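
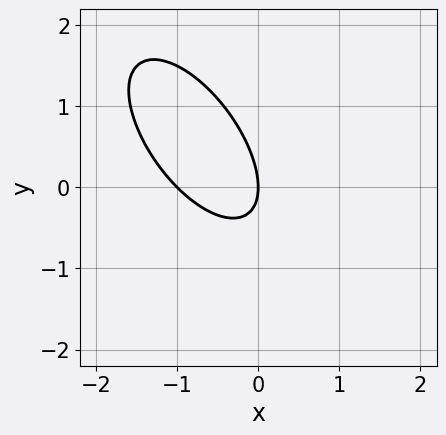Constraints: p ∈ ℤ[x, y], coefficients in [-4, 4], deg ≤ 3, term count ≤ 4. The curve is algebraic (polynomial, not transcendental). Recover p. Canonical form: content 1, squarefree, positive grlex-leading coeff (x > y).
(a) Degree: the shape is more complex than any degree-1 curve, so deg p = 2.
(b) From the axis intercepts and sections: among the integer gridlines, it crosses the x-axis at x ∈ {-1, 0}; one y-axis crossing is at y = 0.
(c) Fitting integer coefficients to these (and the overall shape) gives p.

3*x^2 + 3*x*y + 2*y^2 + 3*x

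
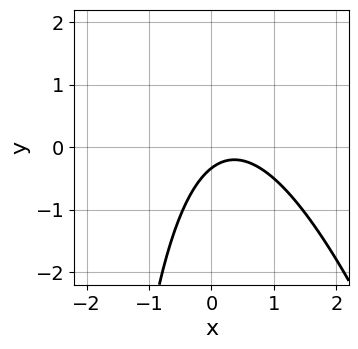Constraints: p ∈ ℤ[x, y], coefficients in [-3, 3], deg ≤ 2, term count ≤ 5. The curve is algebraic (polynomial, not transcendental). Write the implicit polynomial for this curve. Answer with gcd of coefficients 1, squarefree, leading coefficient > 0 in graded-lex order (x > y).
3*x^2 + x*y - 2*x + 3*y + 1

(a) Degree: the shape is more complex than any degree-1 curve, so deg p = 2.
(b) From the axis intercepts and sections: it misses every integer gridline on the x-axis.
(c) The integer polynomial consistent with all of this is the stated p.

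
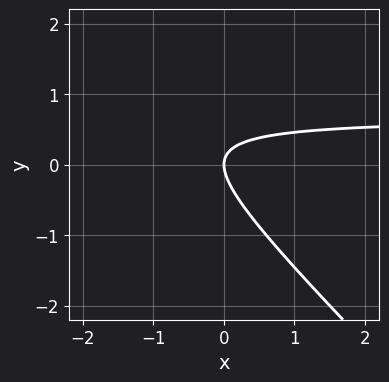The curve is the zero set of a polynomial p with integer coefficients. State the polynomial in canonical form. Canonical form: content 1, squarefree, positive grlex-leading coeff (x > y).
3*x*y + 3*y^2 - 2*x

1. deg p = 2.
2. Reading off the gridlines: it meets the y-axis at y = 0 (among the integer gridlines); one x-axis crossing is at x = 0.
3. Together with the visible shape, these determine p as stated.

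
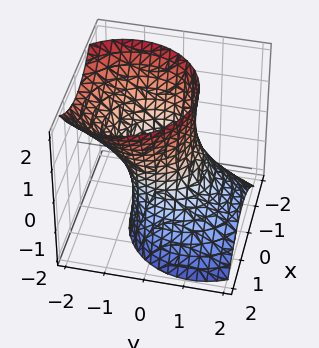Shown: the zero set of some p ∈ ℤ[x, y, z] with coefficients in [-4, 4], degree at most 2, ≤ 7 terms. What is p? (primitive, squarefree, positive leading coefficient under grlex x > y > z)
3*x^2 + 3*y^2 + 3*y*z - z^2 - 3

The degree is 2 — no degree-1 surface has this shape.
Against the integer gridlines: among the integer gridlines, it crosses the y-axis at y ∈ {-1, 1}; the x-axis gridline crossings are at x ∈ {-1, 1}; no z-intercept at any integer in the box.
Together with the visible shape, these determine p as stated.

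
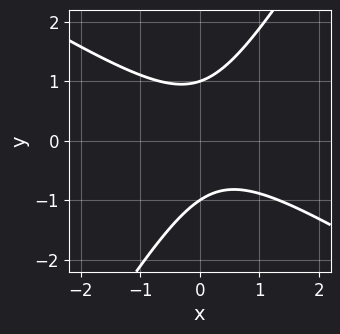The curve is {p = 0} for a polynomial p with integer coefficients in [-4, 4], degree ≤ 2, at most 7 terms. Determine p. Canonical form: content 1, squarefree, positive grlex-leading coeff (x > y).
3*x^2 + 3*x*y - 3*y^2 - x + 3

(a) Degree: the shape is more complex than any degree-1 curve, so deg p = 2.
(b) Reading off the gridlines: the y-axis gridline crossings are at y ∈ {-1, 1}; the curve avoids every integer x-axis point in the box.
(c) The integer polynomial consistent with all of this is the stated p.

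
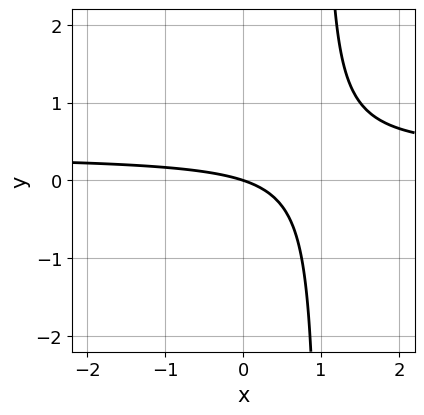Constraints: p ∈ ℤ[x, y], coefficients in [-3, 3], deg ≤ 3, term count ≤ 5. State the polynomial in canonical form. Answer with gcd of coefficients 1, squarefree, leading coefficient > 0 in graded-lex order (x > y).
First, the degree is 2 — a generic line meets the curve in up to 2 points.
Then, against the integer gridlines: one x-axis crossing is at x = 0; it meets the y-axis at y = 0 (among the integer gridlines).
Finally, together with the visible shape, these determine p as stated.

3*x*y - x - 3*y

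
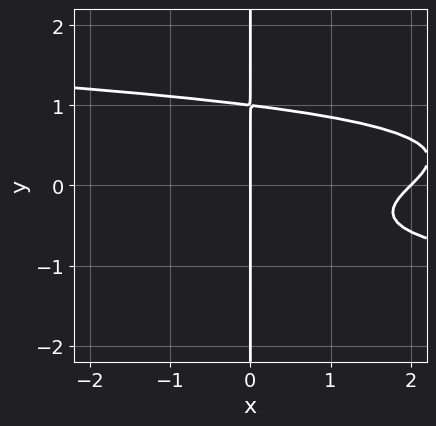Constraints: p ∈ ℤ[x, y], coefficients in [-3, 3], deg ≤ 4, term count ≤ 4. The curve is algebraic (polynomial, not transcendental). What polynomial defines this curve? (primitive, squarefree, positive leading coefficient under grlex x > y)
The degree is 4 — the shape is more complex than any degree-3 curve.
From the axis intercepts and sections: among the integer gridlines, it crosses the x-axis at x ∈ {0, 2}; the visible y-axis segment lies entirely on the curve.
These observations pin down the coefficients.

3*x*y^3 + x^2 - x*y - 2*x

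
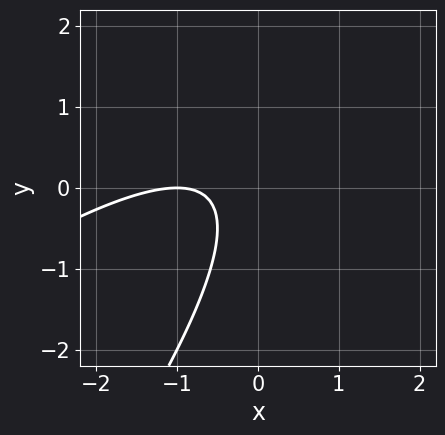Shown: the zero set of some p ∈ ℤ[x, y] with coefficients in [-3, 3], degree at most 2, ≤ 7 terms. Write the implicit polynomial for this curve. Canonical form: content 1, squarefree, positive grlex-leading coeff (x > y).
The degree is 2 — no degree-1 curve has this shape.
Checking where it meets the axes: one x-axis crossing is at x = -1; no y-intercept at any integer in the box.
Matching integer coefficients to the picture gives p.

x^2 - 2*x*y + y^2 + 2*x + 1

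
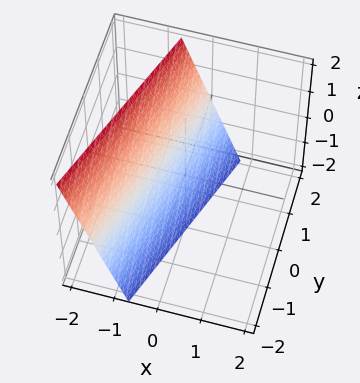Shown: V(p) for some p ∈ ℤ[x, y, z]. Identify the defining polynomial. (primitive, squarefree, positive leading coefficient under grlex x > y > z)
3*x - y + z + 2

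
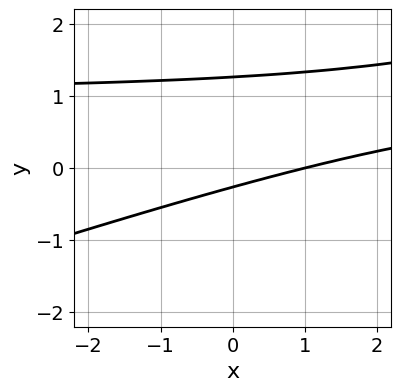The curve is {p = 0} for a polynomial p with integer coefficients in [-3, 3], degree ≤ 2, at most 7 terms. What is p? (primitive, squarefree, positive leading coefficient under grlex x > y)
x*y - 3*y^2 - x + 3*y + 1

(a) deg p = 2. A generic line meets the curve in up to 2 points.
(b) Reading off the gridlines: it crosses the x-axis at the gridline x = 1.
(c) Matching integer coefficients to the picture gives p.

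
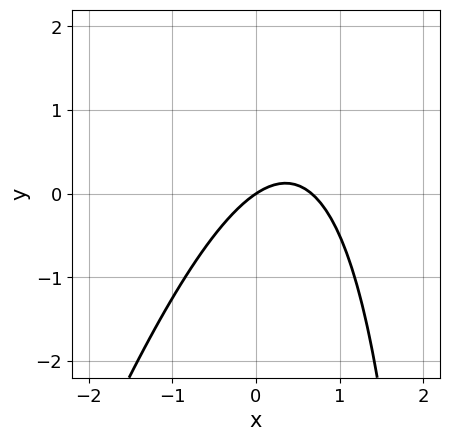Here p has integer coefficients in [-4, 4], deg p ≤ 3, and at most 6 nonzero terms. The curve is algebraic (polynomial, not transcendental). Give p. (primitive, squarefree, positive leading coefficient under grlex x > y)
3*x^2 - x*y - 2*x + 3*y

1. Degree: the shape is more complex than any degree-1 curve, so deg p = 2.
2. Observable constraints: it meets the y-axis at y = 0 (among the integer gridlines); it meets the x-axis at x = 0 (among the integer gridlines).
3. Assembling these constraints gives the stated polynomial.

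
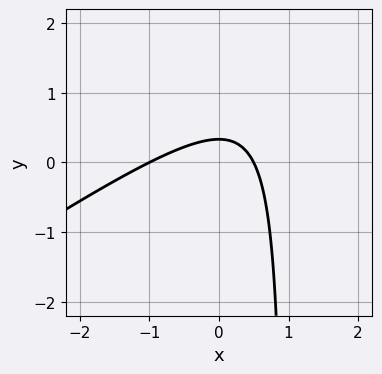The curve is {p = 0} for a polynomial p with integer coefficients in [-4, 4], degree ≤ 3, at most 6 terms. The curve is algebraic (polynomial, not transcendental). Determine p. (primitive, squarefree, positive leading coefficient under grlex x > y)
2*x^2 - 3*x*y + x + 3*y - 1

1. The degree is 2 — a generic line meets the curve in up to 2 points.
2. Against the integer gridlines: it meets the x-axis at x = -1 (among the integer gridlines).
3. The integer polynomial consistent with all of this is the stated p.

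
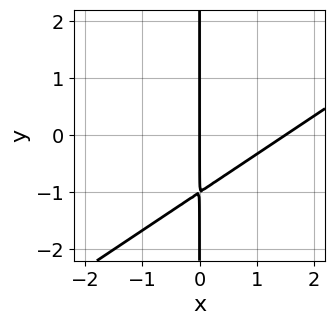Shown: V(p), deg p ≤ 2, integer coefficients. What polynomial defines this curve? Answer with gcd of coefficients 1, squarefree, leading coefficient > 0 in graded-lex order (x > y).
(a) Degree: the shape is more complex than any degree-1 curve, so deg p = 2.
(b) Checking where it meets the axes: it crosses the x-axis at the gridline x = 0; the visible y-axis segment lies entirely on the curve.
(c) Solving for integer coefficients yields p as stated.

2*x^2 - 3*x*y - 3*x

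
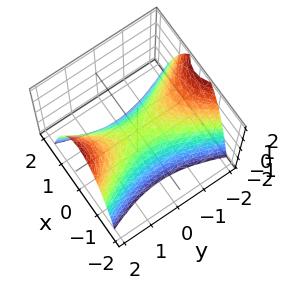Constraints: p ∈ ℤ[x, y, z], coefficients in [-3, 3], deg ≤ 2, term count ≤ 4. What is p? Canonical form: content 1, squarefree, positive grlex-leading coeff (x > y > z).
3*x^2 - y^2 + 2*z

First, deg p = 2. A hyperbolic paraboloid; a quadric.
Then, symmetries: mirror symmetry x ↦ −x ⇒ only even powers of x; the y ↦ −y reflection is a symmetry, so y appears only in even powers.
Next, reading off the gridlines: it meets the z-axis at z = 0 (among the integer gridlines); it meets the x-axis at x = 0 (among the integer gridlines).
Finally, fitting integer coefficients to these (and the overall shape) gives p.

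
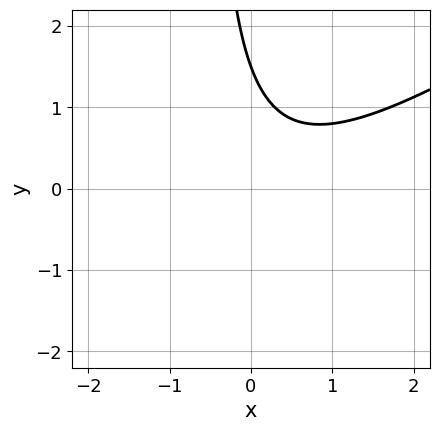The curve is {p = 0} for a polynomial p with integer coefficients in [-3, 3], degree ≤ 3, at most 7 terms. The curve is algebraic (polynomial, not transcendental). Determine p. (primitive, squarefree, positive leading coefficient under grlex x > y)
1. The degree is 2 — the shape is more complex than any degree-1 curve.
2. Observable constraints: no x-intercept at any integer in the box.
3. Putting this together gives p.

2*x^2 - 3*x*y - x - 2*y + 3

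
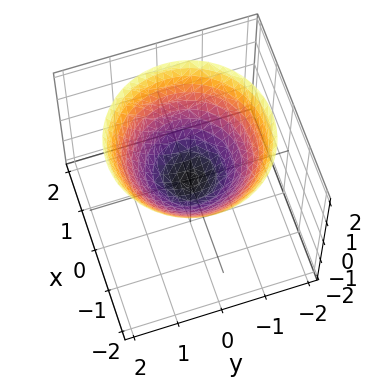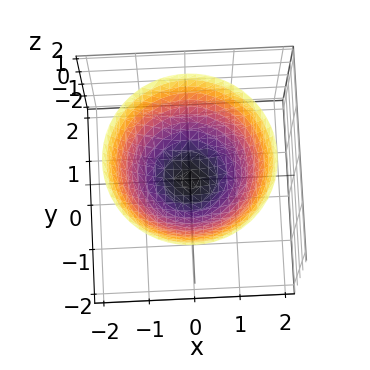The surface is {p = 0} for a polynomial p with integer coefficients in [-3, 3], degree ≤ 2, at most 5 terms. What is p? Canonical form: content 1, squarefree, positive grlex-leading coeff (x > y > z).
2*x^2 + 2*y^2 - 3*z

1. The degree is 2 — a paraboloid; a quadric.
2. By symmetry, every cross-section ⟂ z is a circle, so x, y appear only via x² + y².
3. Against the integer gridlines: it meets the x-axis at x = 0 (among the integer gridlines); it crosses the y-axis at the gridline y = 0.
4. Matching integer coefficients to the picture gives p.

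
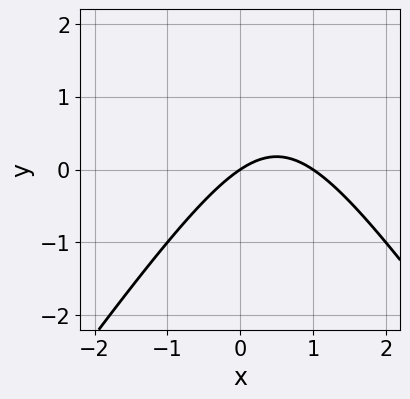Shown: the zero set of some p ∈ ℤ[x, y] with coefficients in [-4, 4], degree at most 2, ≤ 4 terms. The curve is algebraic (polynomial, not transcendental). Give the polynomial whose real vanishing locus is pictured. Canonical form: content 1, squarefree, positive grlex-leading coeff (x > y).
2*x^2 - y^2 - 2*x + 3*y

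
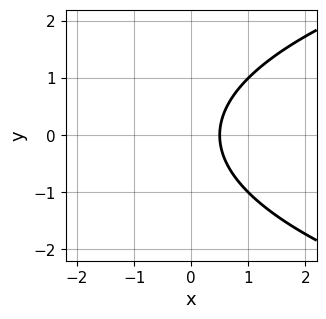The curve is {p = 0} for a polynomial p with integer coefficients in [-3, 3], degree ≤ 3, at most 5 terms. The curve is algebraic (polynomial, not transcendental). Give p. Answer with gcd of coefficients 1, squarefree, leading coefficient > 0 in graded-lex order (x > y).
First, degree: the shape is more complex than any degree-1 curve, so deg p = 2.
Next, symmetries: it's symmetric under y → −y, forcing even powers of y.
Then, from the axis intercepts and sections: no y-intercept at any integer in the box.
Finally, assembling these constraints gives the stated polynomial.

y^2 - 2*x + 1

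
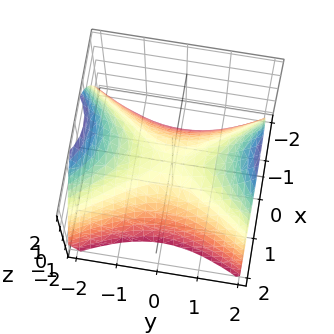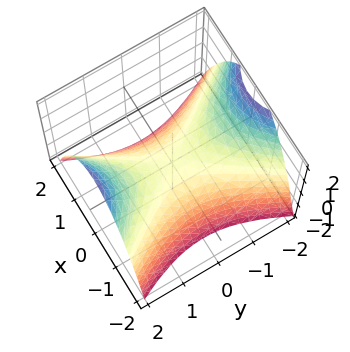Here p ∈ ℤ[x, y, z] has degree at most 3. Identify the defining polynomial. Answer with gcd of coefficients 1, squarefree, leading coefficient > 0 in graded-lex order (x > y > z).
(a) deg p = 2.
(b) Symmetries: mirror symmetry x ↦ −x ⇒ only even powers of x; the y ↦ −y reflection is a symmetry, so y appears only in even powers.
(c) Observable constraints: it meets the x-axis at x = 0 (among the integer gridlines); it crosses the y-axis at the gridline y = 0; it crosses the z-axis at the gridline z = 0.
(d) These observations pin down the coefficients.

2*x^2 - y^2 + 2*z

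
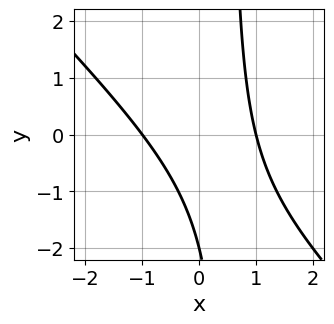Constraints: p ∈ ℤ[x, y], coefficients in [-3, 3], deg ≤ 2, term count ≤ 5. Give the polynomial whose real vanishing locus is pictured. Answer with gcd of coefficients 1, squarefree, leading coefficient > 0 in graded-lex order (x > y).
2*x^2 + 2*x*y - y - 2

First, the degree is 2 — no degree-1 curve has this shape.
Next, reading off the gridlines: it meets the y-axis at y = -2 (among the integer gridlines); among the integer gridlines, it crosses the x-axis at x ∈ {-1, 1}.
Finally, matching integer coefficients to the picture gives p.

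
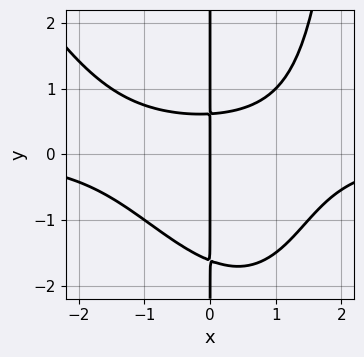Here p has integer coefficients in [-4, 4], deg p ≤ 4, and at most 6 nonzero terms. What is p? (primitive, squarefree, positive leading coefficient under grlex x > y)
2*x^3*y + x^2*y^2 - 3*x*y^2 - 3*x*y + 3*x

First, deg p = 4. No degree-3 curve has this shape.
Then, from the axis intercepts and sections: every point of the y-axis in the box is on the curve; one x-axis crossing is at x = 0.
Finally, the integer polynomial consistent with all of this is the stated p.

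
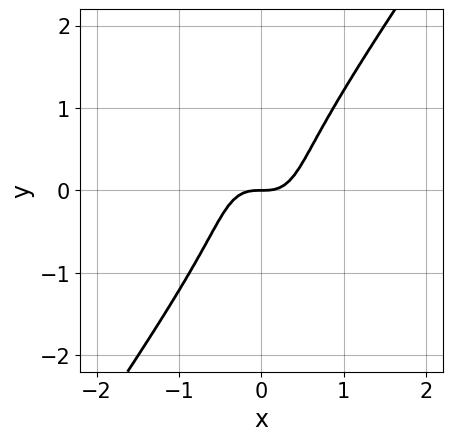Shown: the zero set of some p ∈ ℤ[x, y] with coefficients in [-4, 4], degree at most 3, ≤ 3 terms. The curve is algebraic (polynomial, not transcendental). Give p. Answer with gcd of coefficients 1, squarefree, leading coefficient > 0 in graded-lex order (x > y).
3*x^3 - y^3 - y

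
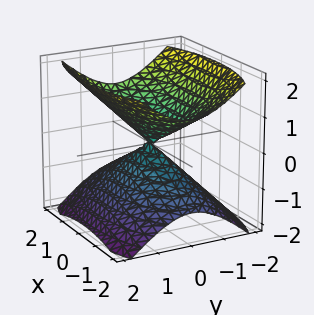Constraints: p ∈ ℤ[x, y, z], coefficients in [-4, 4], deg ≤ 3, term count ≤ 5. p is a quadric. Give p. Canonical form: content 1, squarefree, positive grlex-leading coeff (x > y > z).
x^2 + 3*y^2 - 3*z^2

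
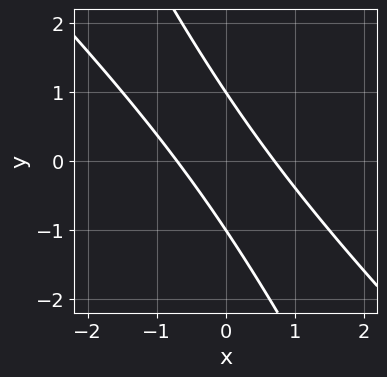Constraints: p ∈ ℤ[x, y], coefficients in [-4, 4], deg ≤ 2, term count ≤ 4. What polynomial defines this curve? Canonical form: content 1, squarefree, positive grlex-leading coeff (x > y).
2*x^2 + 3*x*y + y^2 - 1

First, degree: a generic line meets the curve in up to 2 points, so deg p = 2.
Next, from the visible intercepts: among the integer gridlines, it crosses the y-axis at y ∈ {-1, 1}.
Finally, putting this together gives p.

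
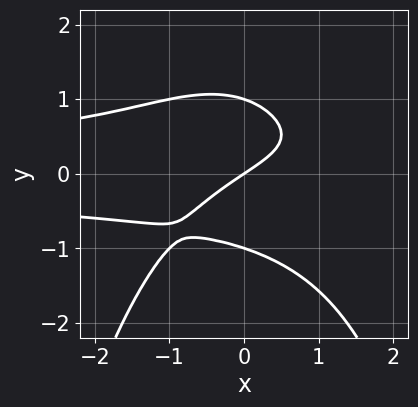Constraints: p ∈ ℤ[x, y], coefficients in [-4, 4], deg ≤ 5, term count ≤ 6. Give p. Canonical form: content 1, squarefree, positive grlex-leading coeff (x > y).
2*x^2*y^2 + 3*y^3 + 2*x - 3*y

First, deg p = 4. A generic line meets the curve in up to 4 points.
Then, against the integer gridlines: one x-axis crossing is at x = 0; the y-axis gridline crossings are at y ∈ {-1, 0, 1}.
Finally, these observations pin down the coefficients.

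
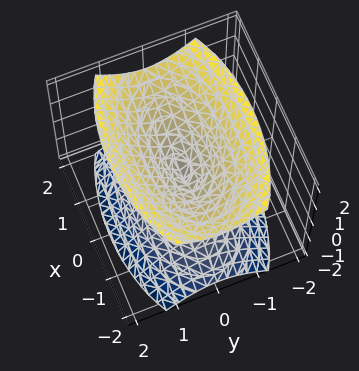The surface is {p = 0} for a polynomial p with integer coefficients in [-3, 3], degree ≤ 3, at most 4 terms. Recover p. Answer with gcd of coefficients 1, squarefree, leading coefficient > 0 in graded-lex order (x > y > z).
x^2 + 3*y^2 - 2*z^2

There are 2 components.
Degree: two nappes meeting at a single point; a quadric, so deg p = 2.
Symmetries: the y ↦ −y reflection is a symmetry, so y appears only in even powers; it's symmetric under x → −x, forcing even powers of x; mirror symmetry z ↦ −z ⇒ only even powers of z.
Checking where it meets the axes: it meets the y-axis at y = 0 (among the integer gridlines); one x-axis crossing is at x = 0; one z-axis crossing is at z = 0.
Fitting integer coefficients to these (and the overall shape) gives p.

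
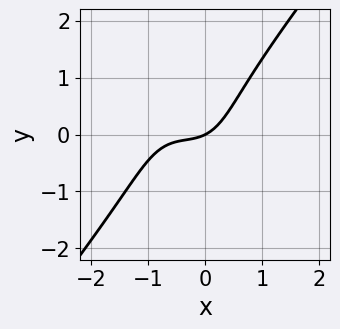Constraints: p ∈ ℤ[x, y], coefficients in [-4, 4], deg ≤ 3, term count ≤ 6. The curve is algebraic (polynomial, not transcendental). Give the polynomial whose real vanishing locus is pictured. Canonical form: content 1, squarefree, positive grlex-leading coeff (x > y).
2*x^3 - y^3 + 2*x^2 + x - 2*y

First, the degree is 3 — the shape is more complex than any degree-2 curve.
Then, from the axis intercepts and sections: it meets the x-axis at x = 0 (among the integer gridlines); it crosses the y-axis at the gridline y = 0.
Finally, putting this together gives p.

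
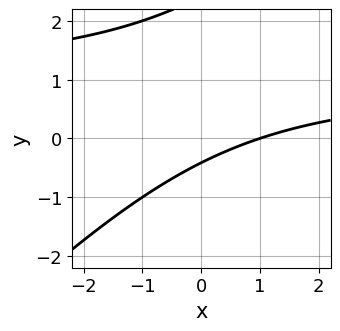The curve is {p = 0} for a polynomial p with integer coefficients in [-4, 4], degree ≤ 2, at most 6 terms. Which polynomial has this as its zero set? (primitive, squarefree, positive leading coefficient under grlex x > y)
First, the degree is 2 — no degree-1 curve has this shape.
Next, from the visible intercepts: one x-axis crossing is at x = 1.
Finally, the integer polynomial consistent with all of this is the stated p.

x*y - y^2 - x + 2*y + 1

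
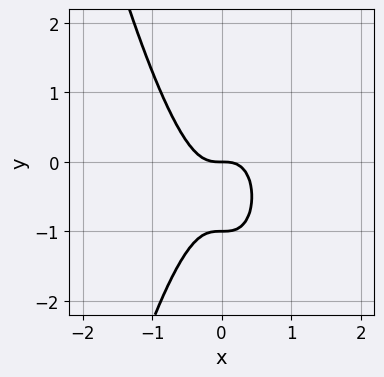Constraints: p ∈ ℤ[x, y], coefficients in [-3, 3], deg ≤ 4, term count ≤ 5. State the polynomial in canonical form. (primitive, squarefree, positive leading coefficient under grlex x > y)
(a) Degree: no degree-2 curve has this shape, so deg p = 3.
(b) From the visible intercepts: among the integer gridlines, it crosses the y-axis at y ∈ {-1, 0}; it meets the x-axis at x = 0 (among the integer gridlines).
(c) Matching integer coefficients to the picture gives p.

3*x^3 + y^2 + y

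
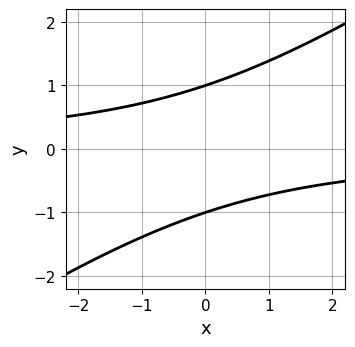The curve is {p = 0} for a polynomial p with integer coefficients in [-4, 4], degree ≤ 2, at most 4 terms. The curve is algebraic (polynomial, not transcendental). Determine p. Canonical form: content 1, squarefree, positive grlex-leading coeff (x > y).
2*x*y - 3*y^2 + 3

First, degree: no degree-1 curve has this shape, so deg p = 2.
Next, from the visible intercepts: it misses every integer gridline on the x-axis; the y-axis gridline crossings are at y ∈ {-1, 1}.
Finally, fitting integer coefficients to these (and the overall shape) gives p.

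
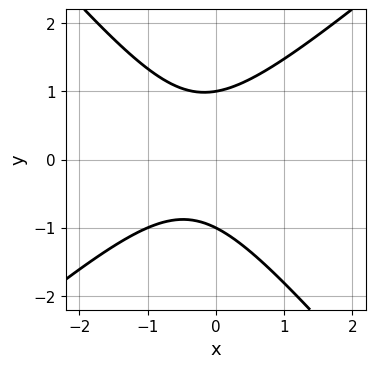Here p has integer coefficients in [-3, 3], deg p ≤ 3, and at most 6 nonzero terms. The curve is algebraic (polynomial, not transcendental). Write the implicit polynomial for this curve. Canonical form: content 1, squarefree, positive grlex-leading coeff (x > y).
3*x^2 - x*y - 3*y^2 + 2*x + 3

First, the degree is 2 — no degree-1 curve has this shape.
Next, observable constraints: no x-intercept at any integer in the box; among the integer gridlines, it crosses the y-axis at y ∈ {-1, 1}.
Finally, these observations pin down the coefficients.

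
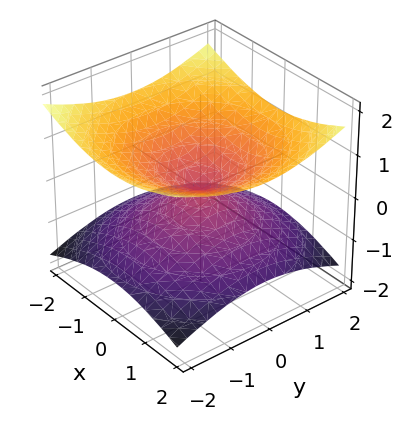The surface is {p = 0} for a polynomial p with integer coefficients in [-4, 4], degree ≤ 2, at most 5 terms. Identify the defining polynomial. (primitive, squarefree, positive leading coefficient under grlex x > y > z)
(a) The degree is 2 — two nappes meeting at a single point; a quadric.
(b) Symmetries: it's symmetric under z → −z, forcing even powers of z; the surface is invariant under rotation about z: p = q(x² + y², z).
(c) Checking where it meets the axes: a circular section at z = -1 has radius between 1 and 2; it meets the y-axis at y = 0 (among the integer gridlines); it meets the x-axis at x = 0 (among the integer gridlines).
(d) Together with the visible shape, these determine p as stated.

x^2 + y^2 - 3*z^2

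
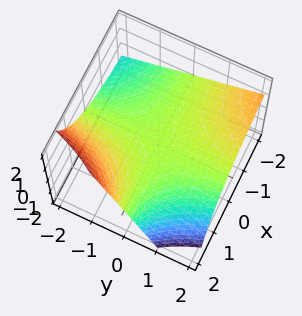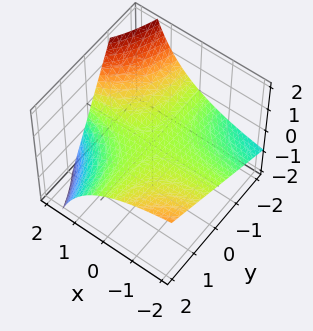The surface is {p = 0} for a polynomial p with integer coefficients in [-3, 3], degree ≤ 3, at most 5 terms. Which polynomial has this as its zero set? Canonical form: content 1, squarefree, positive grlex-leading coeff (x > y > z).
(a) Degree: a generic line meets the surface in up to 2 points, so deg p = 2.
(b) Observable constraints: every point of the x-axis in the box is on the surface; the visible y-axis segment lies entirely on the surface.
(c) Fitting integer coefficients to these (and the overall shape) gives p.

x*y - x*z + 3*z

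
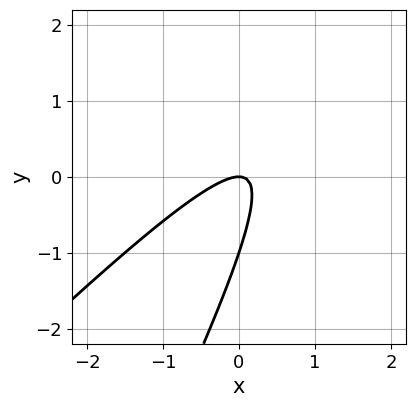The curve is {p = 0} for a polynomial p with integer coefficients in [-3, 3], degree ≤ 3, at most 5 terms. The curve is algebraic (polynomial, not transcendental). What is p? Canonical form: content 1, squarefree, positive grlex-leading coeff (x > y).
2*x^2 - 3*x*y + y^2 + y

1. The degree is 2 — a generic line meets the curve in up to 2 points.
2. Observable constraints: among the integer gridlines, it crosses the y-axis at y ∈ {-1, 0}; it crosses the x-axis at the gridline x = 0.
3. Solving for integer coefficients yields p as stated.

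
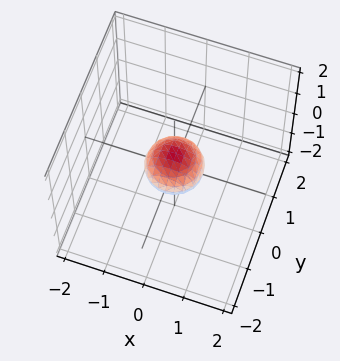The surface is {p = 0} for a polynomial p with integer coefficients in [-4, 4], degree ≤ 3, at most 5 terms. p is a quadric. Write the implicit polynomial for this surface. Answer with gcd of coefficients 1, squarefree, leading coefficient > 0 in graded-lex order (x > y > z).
2*x^2 + 2*y^2 + 3*z^2 - 1

1. The degree is 2 — a closed, bounded, convex surface; a quadric.
2. Symmetries: the surface is invariant under rotation about z: p = q(x² + y², z); it's symmetric under z → −z, forcing even powers of z.
3. Against the integer gridlines: a circular section at z = 0 has radius between 0 and 1.
4. Fitting integer coefficients to these (and the overall shape) gives p.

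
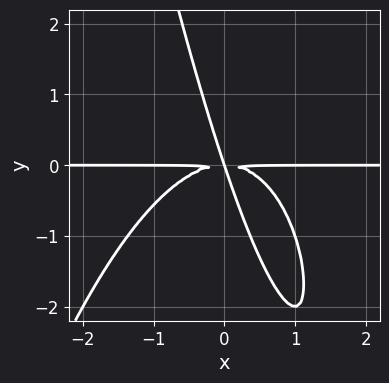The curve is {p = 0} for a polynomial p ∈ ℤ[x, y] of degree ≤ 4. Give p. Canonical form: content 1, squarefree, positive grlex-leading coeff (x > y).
2*x^3*y + 3*x*y^2 + y^3

(a) The degree is 4 — no degree-3 curve has this shape.
(b) Reading off the gridlines: one y-axis crossing is at y = 0; every point of the x-axis in the box is on the curve.
(c) Solving for integer coefficients yields p as stated.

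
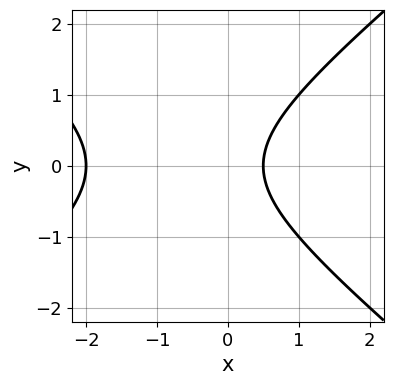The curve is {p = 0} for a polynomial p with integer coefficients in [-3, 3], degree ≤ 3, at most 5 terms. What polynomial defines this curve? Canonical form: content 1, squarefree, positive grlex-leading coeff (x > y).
First, deg p = 2. A generic line meets the curve in up to 2 points.
Next, symmetries: the y ↦ −y reflection is a symmetry, so y appears only in even powers.
Then, from the axis intercepts and sections: it meets the x-axis at x = -2 (among the integer gridlines); no y-intercept at any integer in the box.
Finally, solving for integer coefficients yields p as stated.

2*x^2 - 3*y^2 + 3*x - 2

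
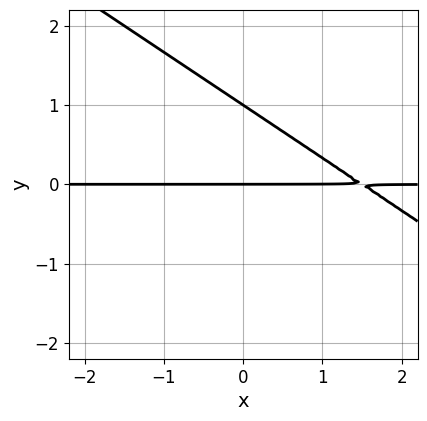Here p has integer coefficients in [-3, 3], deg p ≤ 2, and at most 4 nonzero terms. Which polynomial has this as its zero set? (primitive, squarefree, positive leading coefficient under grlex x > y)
First, the degree is 2 — the shape is more complex than any degree-1 curve.
Next, from the visible intercepts: among the integer gridlines, it crosses the y-axis at y ∈ {0, 1}; every point of the x-axis in the box is on the curve.
Finally, matching integer coefficients to the picture gives p.

2*x*y + 3*y^2 - 3*y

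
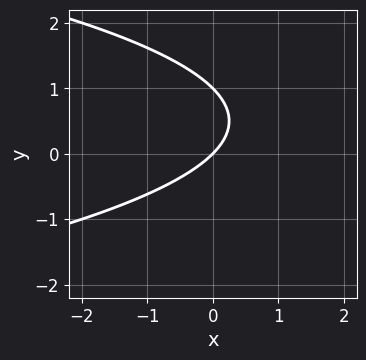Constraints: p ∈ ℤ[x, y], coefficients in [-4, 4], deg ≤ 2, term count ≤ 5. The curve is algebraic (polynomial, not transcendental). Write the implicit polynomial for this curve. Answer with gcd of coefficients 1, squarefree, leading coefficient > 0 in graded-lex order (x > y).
First, deg p = 2.
Then, checking where it meets the axes: the y-axis gridline crossings are at y ∈ {0, 1}; it meets the x-axis at x = 0 (among the integer gridlines).
Finally, the integer polynomial consistent with all of this is the stated p.

y^2 + x - y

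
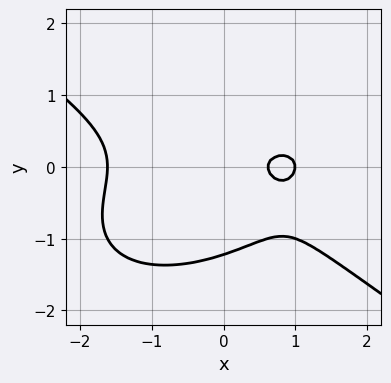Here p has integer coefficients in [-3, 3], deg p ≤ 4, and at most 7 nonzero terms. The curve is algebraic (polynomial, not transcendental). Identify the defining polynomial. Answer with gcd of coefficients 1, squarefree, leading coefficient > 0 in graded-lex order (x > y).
1. deg p = 3.
2. Observable constraints: it crosses the x-axis at the gridline x = 1.
3. Matching integer coefficients to the picture gives p.

x^3 + 3*y^3 + 3*y^2 - 2*x + 1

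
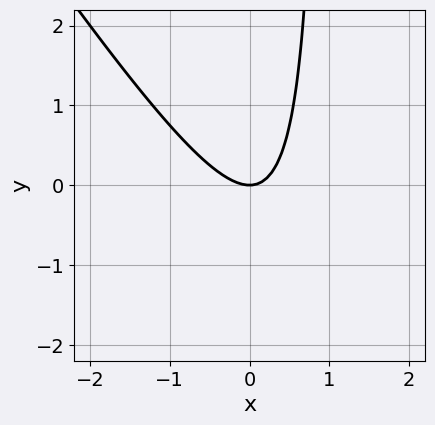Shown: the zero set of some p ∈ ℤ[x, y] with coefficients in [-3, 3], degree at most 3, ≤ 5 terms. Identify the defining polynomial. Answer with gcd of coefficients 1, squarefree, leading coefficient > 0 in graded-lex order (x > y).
1. deg p = 2.
2. Reading off the gridlines: it meets the y-axis at y = 0 (among the integer gridlines); it crosses the x-axis at the gridline x = 0.
3. Together with the visible shape, these determine p as stated.

3*x^2 + 2*x*y - 2*y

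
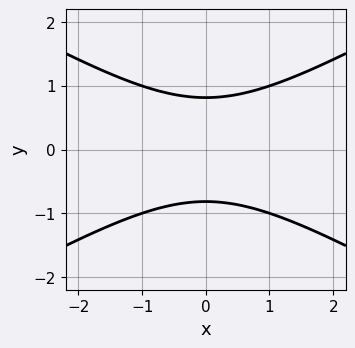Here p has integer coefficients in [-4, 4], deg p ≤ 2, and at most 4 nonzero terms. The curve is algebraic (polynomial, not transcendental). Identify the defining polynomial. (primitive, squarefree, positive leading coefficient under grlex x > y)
The degree is 2 — a generic line meets the curve in up to 2 points.
Symmetries: mirror symmetry x ↦ −x ⇒ only even powers of x; it's symmetric under y → −y, forcing even powers of y.
From the visible intercepts: the curve avoids every integer x-axis point in the box.
The integer polynomial consistent with all of this is the stated p.

x^2 - 3*y^2 + 2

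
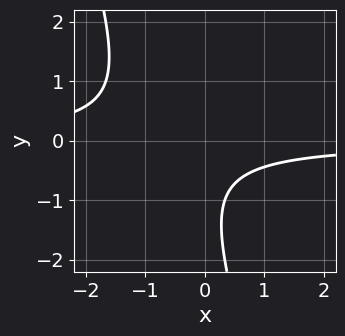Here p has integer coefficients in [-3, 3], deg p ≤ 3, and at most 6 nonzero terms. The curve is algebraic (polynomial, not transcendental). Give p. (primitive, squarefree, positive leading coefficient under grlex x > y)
3*x*y + y^2 + 2*y + 2

deg p = 2. The shape is more complex than any degree-1 curve.
Reading off the gridlines: no x-intercept at any integer in the box; the curve avoids every integer y-axis point in the box.
Matching integer coefficients to the picture gives p.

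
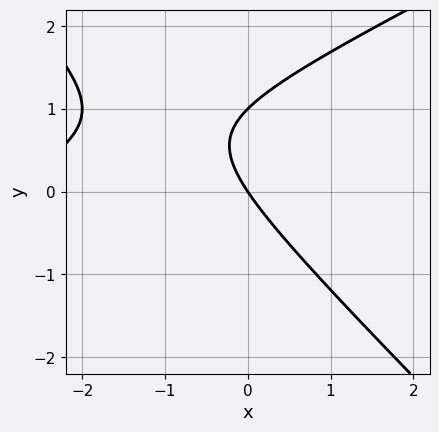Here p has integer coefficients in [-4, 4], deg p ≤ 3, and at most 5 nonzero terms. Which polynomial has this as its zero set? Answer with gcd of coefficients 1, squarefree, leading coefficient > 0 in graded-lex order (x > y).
deg p = 2. No degree-1 curve has this shape.
Checking where it meets the axes: among the integer gridlines, it crosses the y-axis at y ∈ {0, 1}; it meets the x-axis at x = 0 (among the integer gridlines).
These observations pin down the coefficients.

x^2 - x*y - 2*y^2 + 3*x + 2*y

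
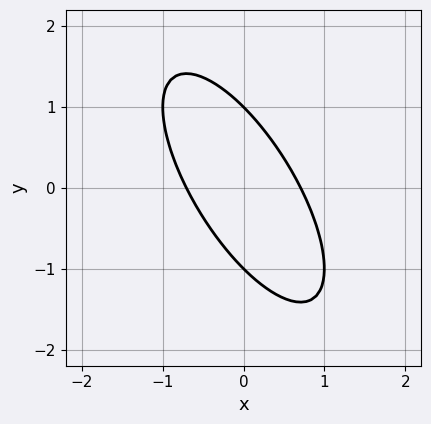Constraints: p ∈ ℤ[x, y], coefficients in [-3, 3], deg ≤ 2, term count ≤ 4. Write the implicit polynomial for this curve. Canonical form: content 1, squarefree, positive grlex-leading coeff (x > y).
2*x^2 + 2*x*y + y^2 - 1

First, degree: a generic line meets the curve in up to 2 points, so deg p = 2.
Then, from the axis intercepts and sections: among the integer gridlines, it crosses the y-axis at y ∈ {-1, 1}.
Finally, putting this together gives p.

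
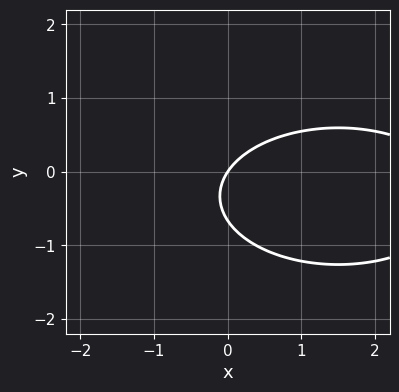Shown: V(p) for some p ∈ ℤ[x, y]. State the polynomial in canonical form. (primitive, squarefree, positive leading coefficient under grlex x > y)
x^2 + 3*y^2 - 3*x + 2*y

1. deg p = 2. A generic line meets the curve in up to 2 points.
2. From the axis intercepts and sections: it crosses the y-axis at the gridline y = 0; it crosses the x-axis at the gridline x = 0.
3. Fitting integer coefficients to these (and the overall shape) gives p.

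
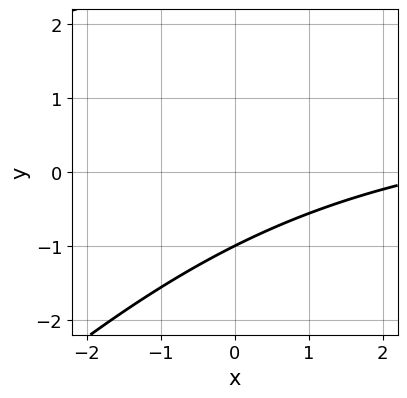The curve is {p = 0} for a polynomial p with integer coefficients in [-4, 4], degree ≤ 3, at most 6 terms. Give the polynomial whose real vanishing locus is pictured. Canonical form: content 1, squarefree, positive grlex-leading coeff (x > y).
1. The degree is 2 — the shape is more complex than any degree-1 curve.
2. Observable constraints: it misses every integer gridline on the x-axis; it meets the y-axis at y = -1 (among the integer gridlines).
3. The integer polynomial consistent with all of this is the stated p.

x*y - y^2 - x + 2*y + 3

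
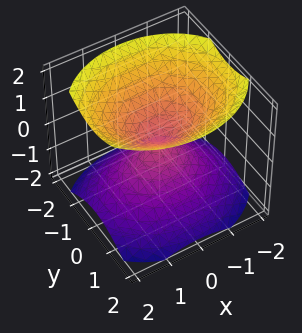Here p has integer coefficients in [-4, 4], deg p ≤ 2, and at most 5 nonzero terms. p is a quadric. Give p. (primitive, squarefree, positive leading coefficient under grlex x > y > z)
2*x^2 + 3*y^2 - 3*z^2

First, I count 2 distinct pieces. Treating them together as one polynomial.
Next, deg p = 2. A double cone through the origin; a quadric.
Then, symmetries: the x ↦ −x reflection is a symmetry, so x appears only in even powers; mirror symmetry z ↦ −z ⇒ only even powers of z; mirror symmetry y ↦ −y ⇒ only even powers of y.
Then, from the axis intercepts and sections: it crosses the y-axis at the gridline y = 0; it crosses the x-axis at the gridline x = 0; one z-axis crossing is at z = 0.
Finally, putting this together gives p.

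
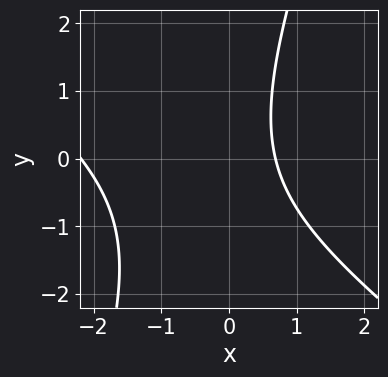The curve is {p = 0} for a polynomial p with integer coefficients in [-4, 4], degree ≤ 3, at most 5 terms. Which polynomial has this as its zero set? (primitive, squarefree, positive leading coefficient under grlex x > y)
2*x^2 + 2*x*y - y^2 + 3*x - 3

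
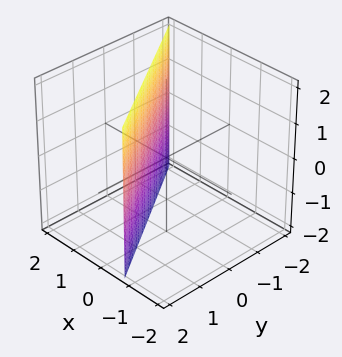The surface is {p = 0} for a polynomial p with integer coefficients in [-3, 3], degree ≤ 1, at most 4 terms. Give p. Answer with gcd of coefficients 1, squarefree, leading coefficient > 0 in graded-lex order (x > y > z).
(a) Degree: every cross-section is a straight line — this is a plane, so deg p = 1.
(b) Reading off the gridlines: no z-intercept at any integer in the box; it crosses the y-axis at the gridline y = 1.
(c) The integer polynomial consistent with all of this is the stated p.

3*x + 2*y - 2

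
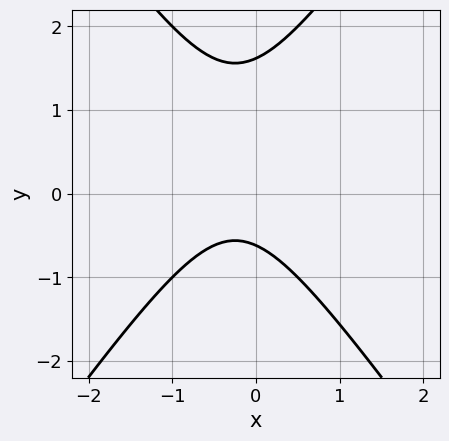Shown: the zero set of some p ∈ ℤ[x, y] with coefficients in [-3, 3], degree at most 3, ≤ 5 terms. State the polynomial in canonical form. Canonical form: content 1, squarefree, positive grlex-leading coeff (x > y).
2*x^2 - y^2 + x + y + 1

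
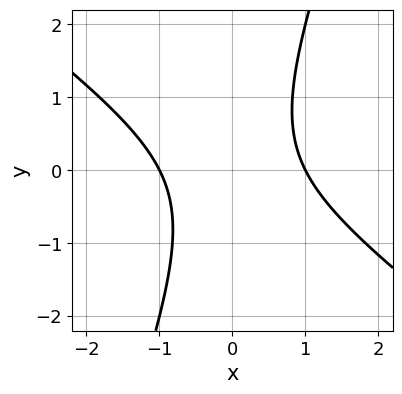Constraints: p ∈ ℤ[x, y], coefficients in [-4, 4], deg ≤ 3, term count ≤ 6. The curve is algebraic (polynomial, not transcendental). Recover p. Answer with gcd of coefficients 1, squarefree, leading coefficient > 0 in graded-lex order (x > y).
1. The degree is 2 — a generic line meets the curve in up to 2 points.
2. Against the integer gridlines: no y-intercept at any integer in the box; among the integer gridlines, it crosses the x-axis at x ∈ {-1, 1}.
3. Assembling these constraints gives the stated polynomial.

2*x^2 + 2*x*y - y^2 - 2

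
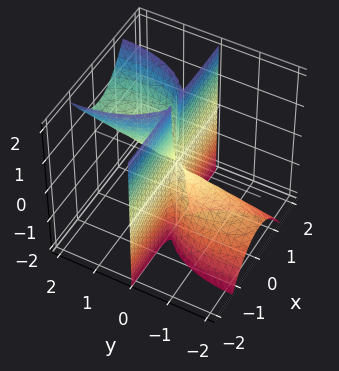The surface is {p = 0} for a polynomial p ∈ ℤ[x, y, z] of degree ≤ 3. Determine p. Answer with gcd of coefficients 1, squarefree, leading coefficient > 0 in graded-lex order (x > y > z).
deg p = 3. A generic line meets the surface in up to 3 points.
From the axis intercepts and sections: one y-axis crossing is at y = 0; every point of the z-axis in the box is on the surface; the visible x-axis segment lies entirely on the surface.
The integer polynomial consistent with all of this is the stated p.

3*x^2*y + y^3 - 2*y^2*z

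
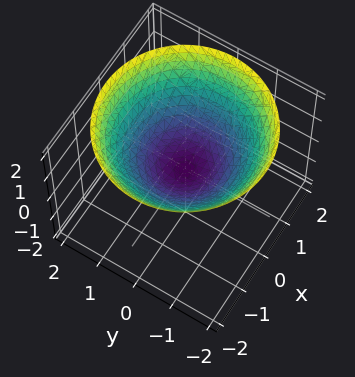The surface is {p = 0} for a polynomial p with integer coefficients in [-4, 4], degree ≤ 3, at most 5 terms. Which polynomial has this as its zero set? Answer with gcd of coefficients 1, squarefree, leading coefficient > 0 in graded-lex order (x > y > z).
1. deg p = 2. A single bowl opening along one axis; a quadric.
2. Symmetries: rotational symmetry about the z-axis ⇒ p depends on x, y only through x² + y².
3. Observable constraints: one x-axis crossing is at x = 0; it meets the y-axis at y = 0 (among the integer gridlines); it meets the z-axis at z = 0 (among the integer gridlines).
4. Solving for integer coefficients yields p as stated.

x^2 + y^2 - 2*z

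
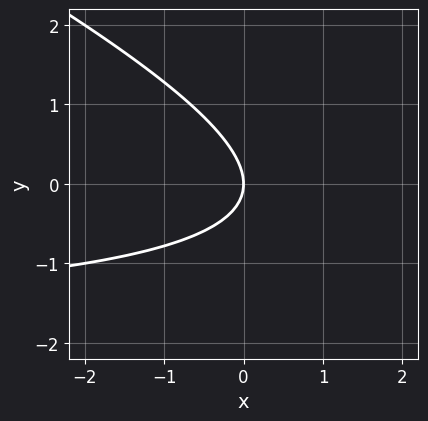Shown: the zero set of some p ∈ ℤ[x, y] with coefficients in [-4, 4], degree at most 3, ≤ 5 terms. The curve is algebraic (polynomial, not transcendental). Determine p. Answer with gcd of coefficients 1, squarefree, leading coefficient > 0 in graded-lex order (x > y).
(a) Degree: no degree-1 curve has this shape, so deg p = 2.
(b) Checking where it meets the axes: one x-axis crossing is at x = 0; it meets the y-axis at y = 0 (among the integer gridlines).
(c) Fitting integer coefficients to these (and the overall shape) gives p.

x*y + 2*y^2 + 2*x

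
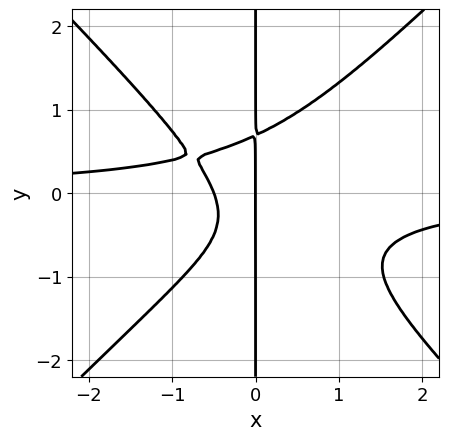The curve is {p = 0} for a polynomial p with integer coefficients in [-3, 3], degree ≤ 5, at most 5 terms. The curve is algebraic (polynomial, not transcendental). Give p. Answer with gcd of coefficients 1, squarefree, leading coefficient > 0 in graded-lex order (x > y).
3*x^3*y - 3*x*y^3 + 2*x^2 + x

Degree: a generic line meets the curve in up to 4 points, so deg p = 4.
Reading off the gridlines: one x-axis crossing is at x = 0; the visible y-axis segment lies entirely on the curve.
Putting this together gives p.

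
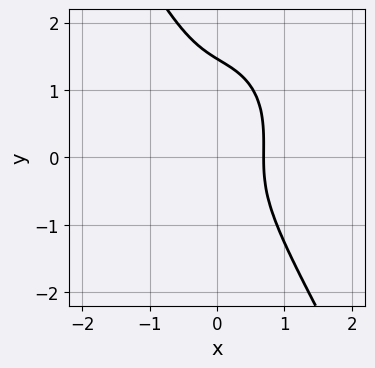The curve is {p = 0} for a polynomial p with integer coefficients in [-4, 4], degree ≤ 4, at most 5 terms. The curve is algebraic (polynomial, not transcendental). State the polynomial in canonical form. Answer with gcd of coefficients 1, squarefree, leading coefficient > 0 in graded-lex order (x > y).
3*x^3 + x*y^2 + y^3 - y^2 - 1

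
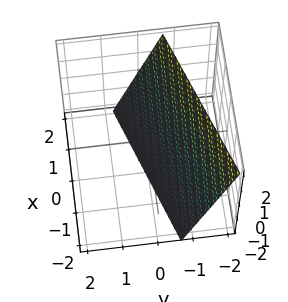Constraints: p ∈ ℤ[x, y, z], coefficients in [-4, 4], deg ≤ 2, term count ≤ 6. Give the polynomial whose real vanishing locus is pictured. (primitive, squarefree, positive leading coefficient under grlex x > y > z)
x - 3*y - z - 2

First, the degree is 1 — every cross-section is a straight line — this is a plane.
Then, observable constraints: it crosses the x-axis at the gridline x = 2; it meets the z-axis at z = -2 (among the integer gridlines).
Finally, assembling these constraints gives the stated polynomial.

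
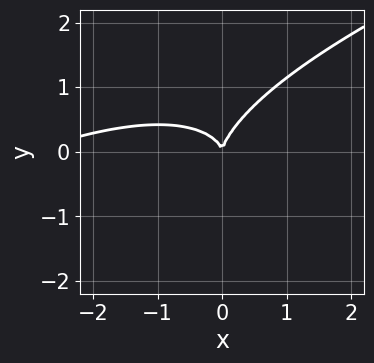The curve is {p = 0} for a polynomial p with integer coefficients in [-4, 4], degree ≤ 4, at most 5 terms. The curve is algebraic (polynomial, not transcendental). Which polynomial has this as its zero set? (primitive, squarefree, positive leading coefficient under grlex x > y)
1. Degree: a generic line meets the curve in up to 3 points, so deg p = 3.
2. Reading off the gridlines: one y-axis crossing is at y = 0; one x-axis crossing is at x = 0.
3. Fitting integer coefficients to these (and the overall shape) gives p.

x^3 - 3*x^2*y + 3*x*y^2 - 3*y^3 + 3*x^2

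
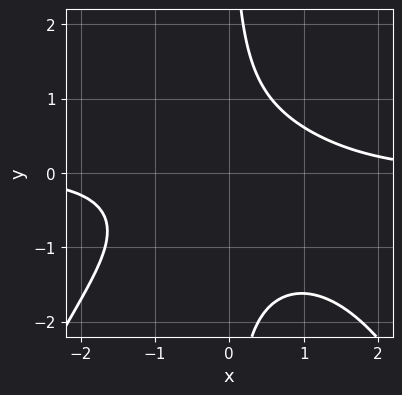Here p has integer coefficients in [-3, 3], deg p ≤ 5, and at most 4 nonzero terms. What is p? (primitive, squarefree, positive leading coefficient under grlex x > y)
x^3*y + 3*x*y^2 + 2*x*y - 3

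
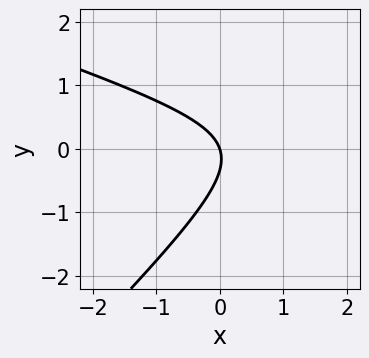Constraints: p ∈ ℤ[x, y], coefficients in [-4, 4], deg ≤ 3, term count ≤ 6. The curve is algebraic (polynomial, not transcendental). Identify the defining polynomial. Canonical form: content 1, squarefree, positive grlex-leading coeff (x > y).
x^2 + 2*x*y - 3*y^2 - 3*x - y

deg p = 2. No degree-1 curve has this shape.
Checking where it meets the axes: it meets the y-axis at y = 0 (among the integer gridlines); it crosses the x-axis at the gridline x = 0.
These observations pin down the coefficients.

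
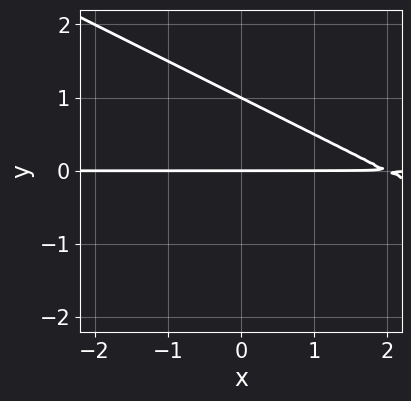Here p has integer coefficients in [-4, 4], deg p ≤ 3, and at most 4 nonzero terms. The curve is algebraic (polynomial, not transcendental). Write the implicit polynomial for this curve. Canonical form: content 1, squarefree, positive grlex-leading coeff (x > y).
x*y + 2*y^2 - 2*y

1. Degree: a generic line meets the curve in up to 2 points, so deg p = 2.
2. Reading off the gridlines: among the integer gridlines, it crosses the y-axis at y ∈ {0, 1}; the visible x-axis segment lies entirely on the curve.
3. Assembling these constraints gives the stated polynomial.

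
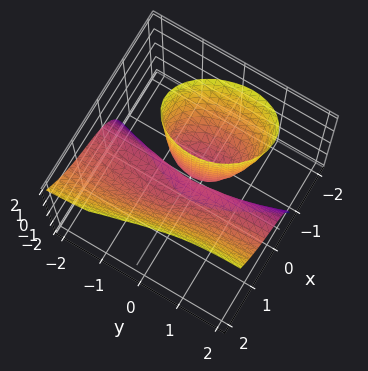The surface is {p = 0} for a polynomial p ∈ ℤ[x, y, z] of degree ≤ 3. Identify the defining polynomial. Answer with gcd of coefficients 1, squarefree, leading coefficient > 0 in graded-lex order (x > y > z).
There are 2 components.
The degree is 3 — the shape is more complex than any degree-2 surface.
Checking where it meets the axes: it meets the x-axis at x = 0 (among the integer gridlines); the visible z-axis segment lies entirely on the surface; the visible y-axis segment lies entirely on the surface.
Putting this together gives p.

2*x^3 + x^2*y + x*y^2 - y^2*z - 3*x*z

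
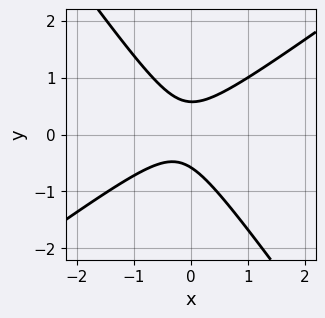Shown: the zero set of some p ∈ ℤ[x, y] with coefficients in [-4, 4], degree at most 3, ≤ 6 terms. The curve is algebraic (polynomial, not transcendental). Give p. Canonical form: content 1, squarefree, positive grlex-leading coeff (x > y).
1. Degree: the shape is more complex than any degree-1 curve, so deg p = 2.
2. From the axis intercepts and sections: the curve avoids every integer x-axis point in the box.
3. These observations pin down the coefficients.

3*x^2 - 2*x*y - 3*y^2 + x + 1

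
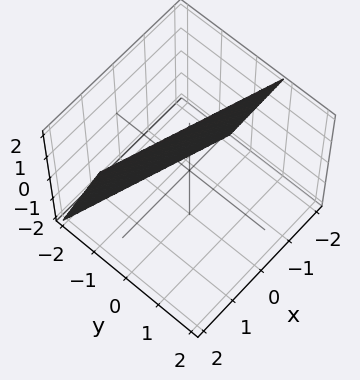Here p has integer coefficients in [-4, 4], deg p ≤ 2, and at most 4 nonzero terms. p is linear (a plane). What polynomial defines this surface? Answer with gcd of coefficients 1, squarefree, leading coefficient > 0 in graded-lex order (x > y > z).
x + 3*y - z + 2

deg p = 1. Every cross-section is a straight line — this is a plane.
From the axis intercepts and sections: it crosses the x-axis at the gridline x = -2; it crosses the z-axis at the gridline z = 2.
Putting this together gives p.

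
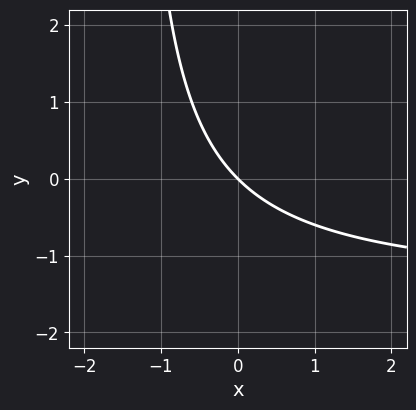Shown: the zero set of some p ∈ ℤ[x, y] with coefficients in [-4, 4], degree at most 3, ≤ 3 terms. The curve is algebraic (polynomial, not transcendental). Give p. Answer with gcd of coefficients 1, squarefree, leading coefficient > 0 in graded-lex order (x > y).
2*x*y + 3*x + 3*y

Degree: the shape is more complex than any degree-1 curve, so deg p = 2.
From the visible intercepts: it meets the y-axis at y = 0 (among the integer gridlines); it crosses the x-axis at the gridline x = 0.
Together with the visible shape, these determine p as stated.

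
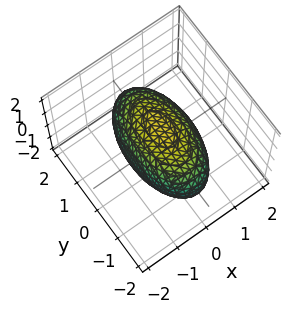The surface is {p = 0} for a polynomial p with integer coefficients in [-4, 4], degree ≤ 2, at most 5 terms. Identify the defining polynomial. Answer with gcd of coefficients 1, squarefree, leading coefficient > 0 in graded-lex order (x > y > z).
1. The degree is 2 — bounded and convex; a quadric.
2. Symmetries: mirror symmetry y ↦ −y ⇒ only even powers of y; the x ↦ −x reflection is a symmetry, so x appears only in even powers; mirror symmetry z ↦ −z ⇒ only even powers of z.
3. Checking where it meets the axes: among the integer gridlines, it crosses the x-axis at x ∈ {-1, 1}.
4. Fitting integer coefficients to these (and the overall shape) gives p.

3*x^2 + y^2 + 2*z^2 - 3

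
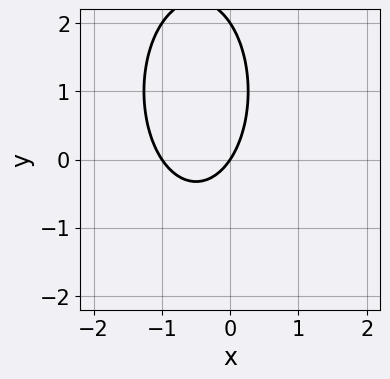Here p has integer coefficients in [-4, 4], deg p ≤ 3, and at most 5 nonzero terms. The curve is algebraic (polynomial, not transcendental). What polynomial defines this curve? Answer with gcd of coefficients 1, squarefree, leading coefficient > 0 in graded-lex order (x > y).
3*x^2 + y^2 + 3*x - 2*y

First, the degree is 2 — the shape is more complex than any degree-1 curve.
Next, reading off the gridlines: among the integer gridlines, it crosses the x-axis at x ∈ {-1, 0}; among the integer gridlines, it crosses the y-axis at y ∈ {0, 2}.
Finally, these observations pin down the coefficients.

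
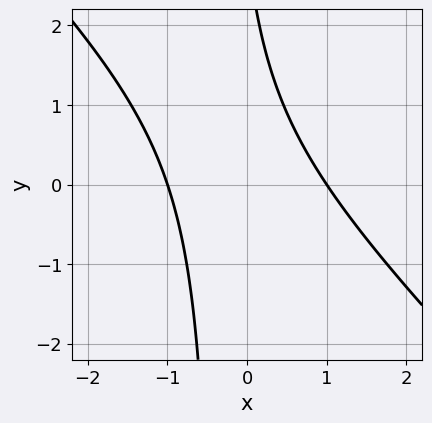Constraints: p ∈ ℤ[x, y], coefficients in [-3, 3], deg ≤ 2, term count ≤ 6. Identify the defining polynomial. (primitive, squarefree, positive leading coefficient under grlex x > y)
3*x^2 + 3*x*y + y - 3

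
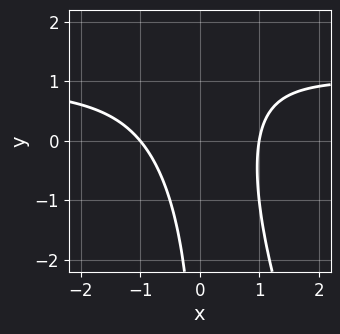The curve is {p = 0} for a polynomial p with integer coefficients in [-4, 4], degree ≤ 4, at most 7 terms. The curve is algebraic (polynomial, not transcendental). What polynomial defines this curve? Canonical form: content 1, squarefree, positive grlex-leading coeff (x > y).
3*x^2*y + x*y^2 - 3*x^2 - 2*x*y + 3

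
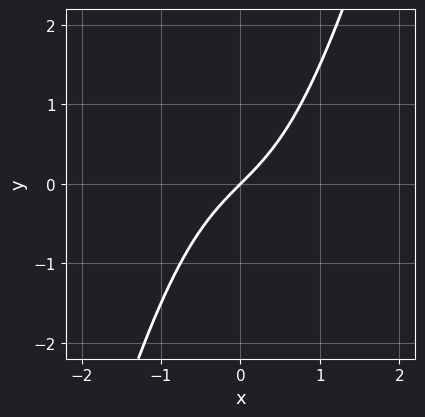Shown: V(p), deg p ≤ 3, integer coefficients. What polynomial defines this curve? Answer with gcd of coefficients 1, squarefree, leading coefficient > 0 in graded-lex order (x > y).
3*x^3 - x^2*y + 3*x - 3*y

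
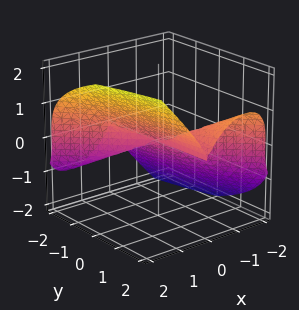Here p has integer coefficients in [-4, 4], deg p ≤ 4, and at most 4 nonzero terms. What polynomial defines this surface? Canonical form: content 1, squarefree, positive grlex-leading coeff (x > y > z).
deg p = 3. No degree-2 surface has this shape.
From the visible intercepts: it meets the x-axis at x = 0 (among the integer gridlines); every point of the y-axis in the box is on the surface; it crosses the z-axis at the gridline z = 0.
The integer polynomial consistent with all of this is the stated p.

x^3 + x^2*y - z^3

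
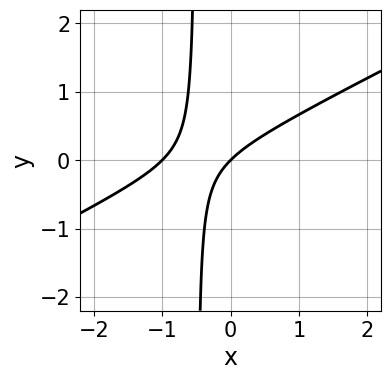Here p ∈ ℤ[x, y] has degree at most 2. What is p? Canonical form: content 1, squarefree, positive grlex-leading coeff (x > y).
x^2 - 2*x*y + x - y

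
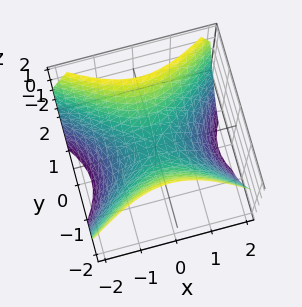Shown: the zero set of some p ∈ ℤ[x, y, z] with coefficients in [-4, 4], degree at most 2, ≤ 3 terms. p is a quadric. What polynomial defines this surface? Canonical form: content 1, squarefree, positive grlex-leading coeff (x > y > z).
2*x^2 - 3*y^2 + 3*z

(a) The degree is 2 — a saddle surface; a quadric.
(b) Symmetries: the y ↦ −y reflection is a symmetry, so y appears only in even powers; mirror symmetry x ↦ −x ⇒ only even powers of x.
(c) From the visible intercepts: one x-axis crossing is at x = 0; it crosses the y-axis at the gridline y = 0.
(d) Putting this together gives p.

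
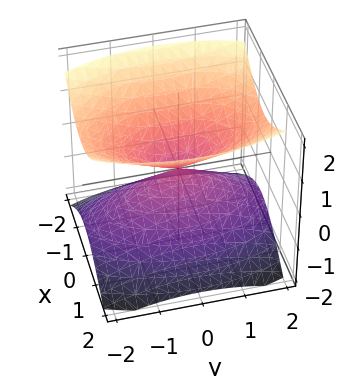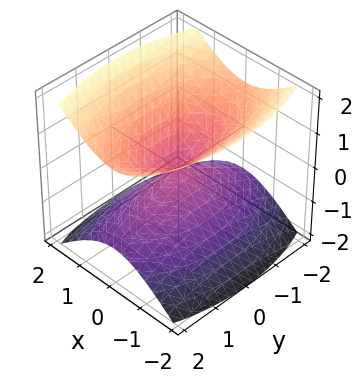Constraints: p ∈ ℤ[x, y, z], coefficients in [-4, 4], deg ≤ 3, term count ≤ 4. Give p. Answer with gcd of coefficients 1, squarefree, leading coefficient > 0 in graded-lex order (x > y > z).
I count 2 distinct pieces.
The degree is 2 — two nappes meeting at a single point; a quadric.
Symmetries: mirror symmetry y ↦ −y ⇒ only even powers of y; it's symmetric under z → −z, forcing even powers of z; the x ↦ −x reflection is a symmetry, so x appears only in even powers.
Against the integer gridlines: one x-axis crossing is at x = 0; it meets the z-axis at z = 0 (among the integer gridlines); one y-axis crossing is at y = 0.
Solving for integer coefficients yields p as stated.

3*x^2 + y^2 - 3*z^2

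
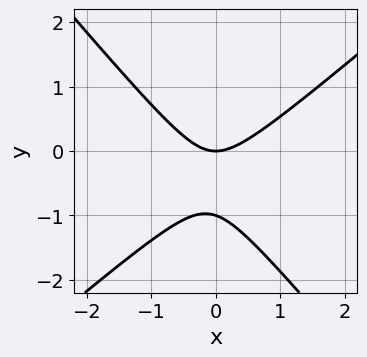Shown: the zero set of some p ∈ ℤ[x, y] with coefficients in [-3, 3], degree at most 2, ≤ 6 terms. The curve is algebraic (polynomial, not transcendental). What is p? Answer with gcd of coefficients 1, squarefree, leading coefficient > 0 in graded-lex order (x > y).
First, degree: a generic line meets the curve in up to 2 points, so deg p = 2.
Next, observable constraints: among the integer gridlines, it crosses the y-axis at y ∈ {-1, 0}; one x-axis crossing is at x = 0.
Finally, matching integer coefficients to the picture gives p.

3*x^2 - x*y - 3*y^2 - 3*y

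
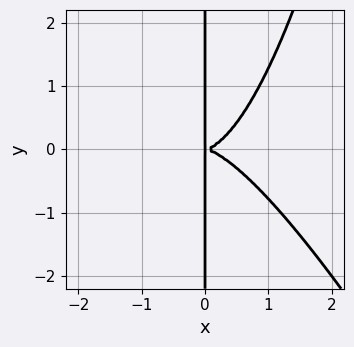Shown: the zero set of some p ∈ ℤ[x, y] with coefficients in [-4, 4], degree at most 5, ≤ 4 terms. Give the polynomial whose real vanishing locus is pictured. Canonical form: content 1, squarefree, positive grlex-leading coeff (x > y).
2*x^4 + x^3*y - 2*x*y^2

(a) The degree is 4 — no degree-3 curve has this shape.
(b) Against the integer gridlines: every point of the y-axis in the box is on the curve.
(c) These observations pin down the coefficients.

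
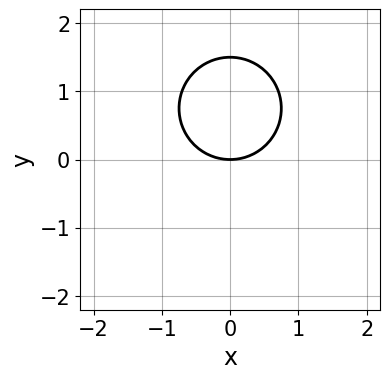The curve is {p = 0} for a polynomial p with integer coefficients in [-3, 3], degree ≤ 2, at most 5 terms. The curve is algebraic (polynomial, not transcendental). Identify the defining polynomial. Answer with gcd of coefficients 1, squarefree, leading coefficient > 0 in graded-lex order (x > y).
2*x^2 + 2*y^2 - 3*y

First, degree: no degree-1 curve has this shape, so deg p = 2.
Then, symmetries: mirror symmetry x ↦ −x ⇒ only even powers of x.
Next, reading off the gridlines: one y-axis crossing is at y = 0; one x-axis crossing is at x = 0.
Finally, together with the visible shape, these determine p as stated.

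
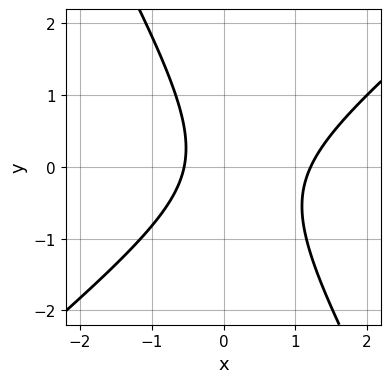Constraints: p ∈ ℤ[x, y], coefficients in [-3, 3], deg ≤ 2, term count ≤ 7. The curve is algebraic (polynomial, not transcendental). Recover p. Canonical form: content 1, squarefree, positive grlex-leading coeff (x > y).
3*x^2 - 2*x*y - 2*y^2 - 2*x - 2

deg p = 2.
From the axis intercepts and sections: it misses every integer gridline on the y-axis.
Together with the visible shape, these determine p as stated.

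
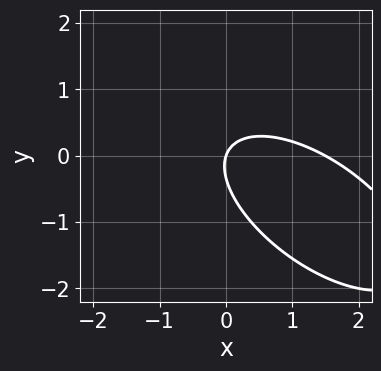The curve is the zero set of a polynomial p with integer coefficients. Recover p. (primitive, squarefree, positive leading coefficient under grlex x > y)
First, the degree is 2 — no degree-1 curve has this shape.
Next, observable constraints: it meets the y-axis at y = 0 (among the integer gridlines); one x-axis crossing is at x = 0.
Finally, matching integer coefficients to the picture gives p.

2*x^2 + 3*x*y + 3*y^2 - 3*x + y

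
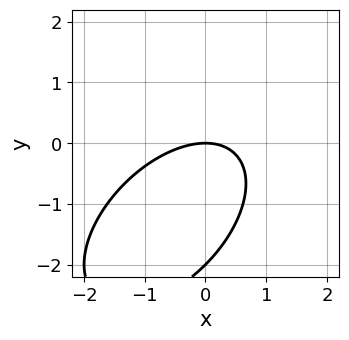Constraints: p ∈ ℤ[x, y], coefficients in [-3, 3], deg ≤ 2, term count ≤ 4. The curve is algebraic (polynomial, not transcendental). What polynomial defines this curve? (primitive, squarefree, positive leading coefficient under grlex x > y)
First, deg p = 2.
Next, against the integer gridlines: among the integer gridlines, it crosses the y-axis at y ∈ {-2, 0}; one x-axis crossing is at x = 0.
Finally, assembling these constraints gives the stated polynomial.

x^2 - x*y + y^2 + 2*y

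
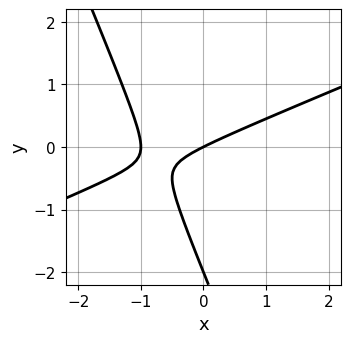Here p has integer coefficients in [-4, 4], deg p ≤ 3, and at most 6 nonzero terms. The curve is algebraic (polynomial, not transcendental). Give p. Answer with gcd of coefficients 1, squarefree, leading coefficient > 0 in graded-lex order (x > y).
The degree is 2 — a generic line meets the curve in up to 2 points.
Observable constraints: the y-axis gridline crossings are at y ∈ {-2, 0}; among the integer gridlines, it crosses the x-axis at x ∈ {-1, 0}.
Putting this together gives p.

x^2 - 2*x*y - y^2 + x - 2*y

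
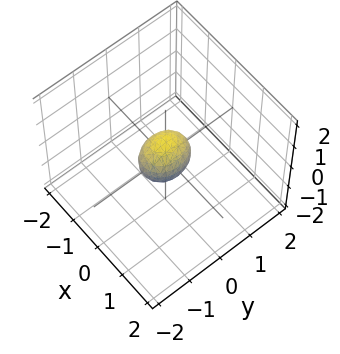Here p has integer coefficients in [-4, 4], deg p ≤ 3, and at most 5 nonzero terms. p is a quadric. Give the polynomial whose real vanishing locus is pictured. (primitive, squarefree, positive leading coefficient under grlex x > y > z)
First, deg p = 2. Bounded and convex; a quadric.
Next, symmetries: the x ↦ −x reflection is a symmetry, so x appears only in even powers; it's symmetric under y → −y, forcing even powers of y; the z ↦ −z reflection is a symmetry, so z appears only in even powers.
Finally, these observations pin down the coefficients.

3*x^2 + 2*y^2 + 2*z^2 - 1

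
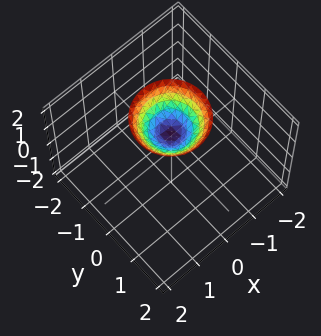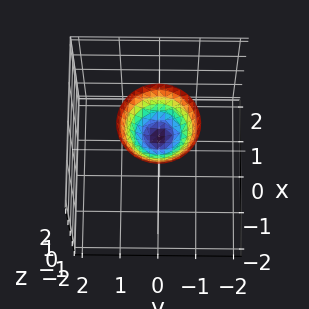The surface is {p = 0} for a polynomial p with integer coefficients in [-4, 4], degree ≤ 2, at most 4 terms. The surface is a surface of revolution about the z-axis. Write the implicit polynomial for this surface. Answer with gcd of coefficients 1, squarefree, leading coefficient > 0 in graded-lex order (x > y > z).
x^2 + y^2 - z + 1

First, deg p = 2. A generic line meets the surface in up to 2 points.
Then, symmetries: rotational symmetry about the z-axis ⇒ p depends on x, y only through x² + y².
Next, against the integer gridlines: one z-axis crossing is at z = 1; a circular section at z = 2 has radius exactly 1; no y-intercept at any integer in the box.
Finally, together with the visible shape, these determine p as stated.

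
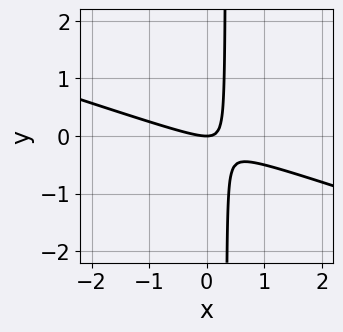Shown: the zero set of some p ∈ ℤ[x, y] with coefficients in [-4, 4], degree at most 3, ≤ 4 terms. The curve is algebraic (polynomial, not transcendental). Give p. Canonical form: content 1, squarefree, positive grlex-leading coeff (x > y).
Degree: the shape is more complex than any degree-1 curve, so deg p = 2.
From the axis intercepts and sections: it crosses the x-axis at the gridline x = 0; it crosses the y-axis at the gridline y = 0.
Matching integer coefficients to the picture gives p.

x^2 + 3*x*y - y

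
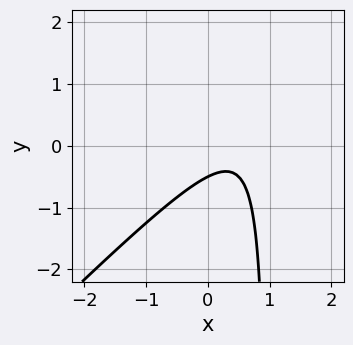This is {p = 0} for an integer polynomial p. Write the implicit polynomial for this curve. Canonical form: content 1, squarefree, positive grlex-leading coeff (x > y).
2*x^2 - 2*x*y - 2*x + 2*y + 1

First, the degree is 2 — no degree-1 curve has this shape.
Next, reading off the gridlines: the curve avoids every integer x-axis point in the box.
Finally, together with the visible shape, these determine p as stated.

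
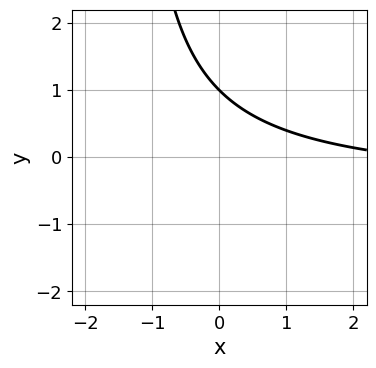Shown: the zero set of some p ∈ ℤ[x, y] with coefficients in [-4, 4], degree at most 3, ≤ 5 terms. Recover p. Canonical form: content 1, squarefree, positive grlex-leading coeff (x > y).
2*x*y + x + 3*y - 3

1. The degree is 2 — no degree-1 curve has this shape.
2. Reading off the gridlines: the curve avoids every integer x-axis point in the box; one y-axis crossing is at y = 1.
3. Together with the visible shape, these determine p as stated.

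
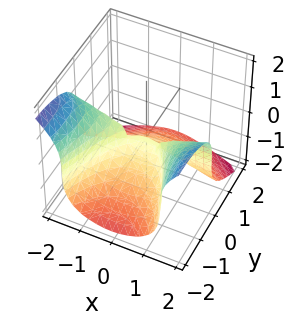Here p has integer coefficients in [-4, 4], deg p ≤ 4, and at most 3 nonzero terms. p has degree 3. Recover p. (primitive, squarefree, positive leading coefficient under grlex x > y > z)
x^2*y + z^3 + y^2

First, deg p = 3. No degree-2 surface has this shape.
Then, against the integer gridlines: it meets the z-axis at z = 0 (among the integer gridlines); it crosses the y-axis at the gridline y = 0.
Finally, together with the visible shape, these determine p as stated. Check: (-1, 0, 0) on the x-axis lies on the surface, and p(-1, 0, 0) = 0. ✓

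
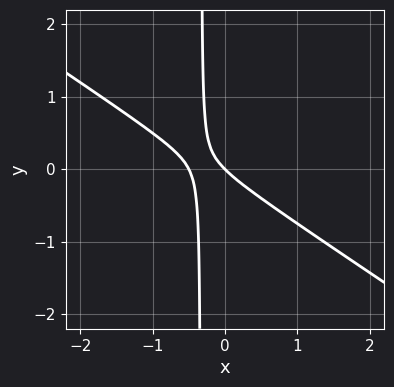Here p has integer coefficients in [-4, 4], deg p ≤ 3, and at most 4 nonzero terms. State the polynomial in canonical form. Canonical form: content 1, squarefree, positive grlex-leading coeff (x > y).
deg p = 2.
Checking where it meets the axes: one y-axis crossing is at y = 0; it crosses the x-axis at the gridline x = 0.
The integer polynomial consistent with all of this is the stated p.

2*x^2 + 3*x*y + x + y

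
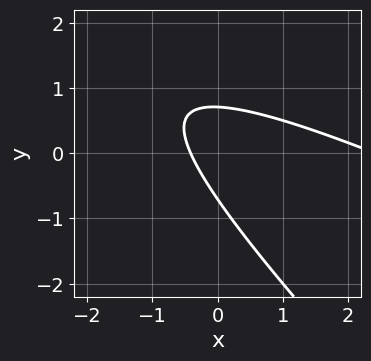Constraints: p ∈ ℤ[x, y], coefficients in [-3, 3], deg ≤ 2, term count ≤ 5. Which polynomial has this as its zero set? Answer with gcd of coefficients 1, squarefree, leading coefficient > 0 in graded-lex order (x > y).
x^2 + 3*x*y + 2*y^2 - 2*x - 1

deg p = 2. The shape is more complex than any degree-1 curve.
Solving for integer coefficients yields p as stated.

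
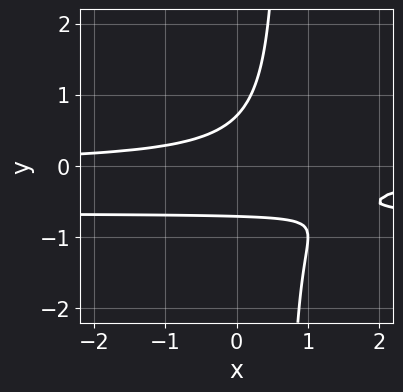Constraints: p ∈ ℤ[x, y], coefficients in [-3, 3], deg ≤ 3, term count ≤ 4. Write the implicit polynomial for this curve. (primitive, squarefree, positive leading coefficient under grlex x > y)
3*x*y^2 + 2*x*y - 2*y^2 + 1

1. Degree: no degree-2 curve has this shape, so deg p = 3.
2. From the axis intercepts and sections: the curve avoids every integer x-axis point in the box.
3. Fitting integer coefficients to these (and the overall shape) gives p.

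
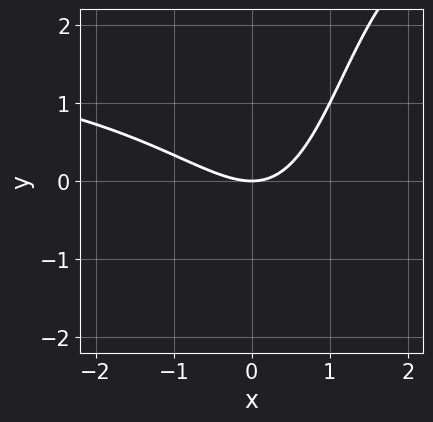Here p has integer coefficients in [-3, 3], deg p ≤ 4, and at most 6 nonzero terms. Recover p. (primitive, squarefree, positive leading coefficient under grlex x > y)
(a) Degree: a generic line meets the curve in up to 3 points, so deg p = 3.
(b) Reading off the gridlines: one y-axis crossing is at y = 0; it meets the x-axis at x = 0 (among the integer gridlines).
(c) Matching integer coefficients to the picture gives p.

x^2*y - 2*x^2 - 2*x*y + 3*y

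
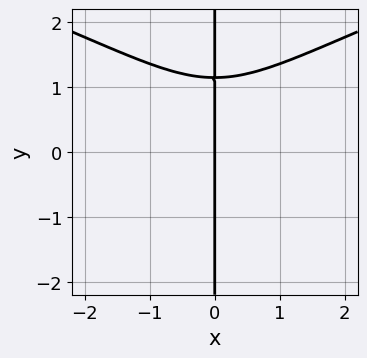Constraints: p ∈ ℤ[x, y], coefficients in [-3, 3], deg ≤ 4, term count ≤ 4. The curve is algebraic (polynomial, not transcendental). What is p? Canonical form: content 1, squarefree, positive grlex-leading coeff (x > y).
Degree: a generic line meets the curve in up to 4 points, so deg p = 4.
Checking where it meets the axes: it meets the x-axis at x = 0 (among the integer gridlines); every point of the y-axis in the box is on the curve.
Solving for integer coefficients yields p as stated.

2*x*y^3 - 2*x^3 - 3*x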